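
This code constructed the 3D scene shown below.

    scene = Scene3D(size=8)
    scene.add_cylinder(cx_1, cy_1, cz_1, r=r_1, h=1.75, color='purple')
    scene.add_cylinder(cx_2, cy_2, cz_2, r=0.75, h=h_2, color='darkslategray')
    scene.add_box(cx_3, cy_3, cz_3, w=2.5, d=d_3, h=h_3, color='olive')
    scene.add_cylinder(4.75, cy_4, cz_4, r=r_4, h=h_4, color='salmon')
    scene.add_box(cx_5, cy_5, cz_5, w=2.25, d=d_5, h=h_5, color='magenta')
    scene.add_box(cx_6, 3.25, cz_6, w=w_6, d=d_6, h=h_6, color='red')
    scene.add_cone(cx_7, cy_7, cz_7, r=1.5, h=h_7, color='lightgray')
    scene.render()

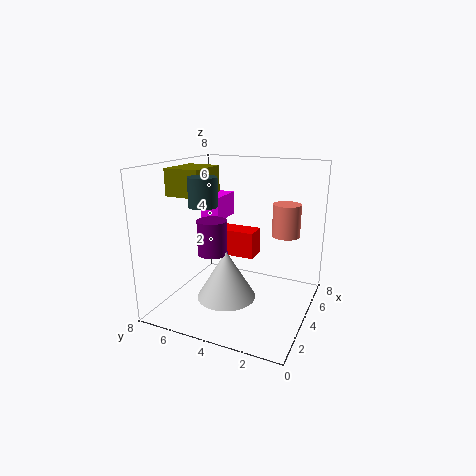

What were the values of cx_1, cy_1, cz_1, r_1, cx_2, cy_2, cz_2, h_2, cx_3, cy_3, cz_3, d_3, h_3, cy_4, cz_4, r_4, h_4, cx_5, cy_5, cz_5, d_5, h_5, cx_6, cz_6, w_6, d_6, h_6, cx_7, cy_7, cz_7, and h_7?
cx_1 = 2, cy_1 = 4.5, cz_1 = 3.75, r_1 = 0.75, cx_2 = 2.5, cy_2 = 5.25, cz_2 = 6, h_2 = 1.5, cx_3 = 2.75, cy_3 = 5.75, cz_3 = 6.25, d_3 = 2, h_3 = 1.5, cy_4 = 1.5, cz_4 = 4.25, r_4 = 0.75, h_4 = 1.75, cx_5 = 5.5, cy_5 = 6, cz_5 = 4.25, d_5 = 1.25, h_5 = 1.5, cx_6 = 4.25, cz_6 = 2.75, w_6 = 1.25, d_6 = 2.25, h_6 = 1.5, cx_7 = 2, cy_7 = 3.75, cz_7 = 1.5, h_7 = 2.5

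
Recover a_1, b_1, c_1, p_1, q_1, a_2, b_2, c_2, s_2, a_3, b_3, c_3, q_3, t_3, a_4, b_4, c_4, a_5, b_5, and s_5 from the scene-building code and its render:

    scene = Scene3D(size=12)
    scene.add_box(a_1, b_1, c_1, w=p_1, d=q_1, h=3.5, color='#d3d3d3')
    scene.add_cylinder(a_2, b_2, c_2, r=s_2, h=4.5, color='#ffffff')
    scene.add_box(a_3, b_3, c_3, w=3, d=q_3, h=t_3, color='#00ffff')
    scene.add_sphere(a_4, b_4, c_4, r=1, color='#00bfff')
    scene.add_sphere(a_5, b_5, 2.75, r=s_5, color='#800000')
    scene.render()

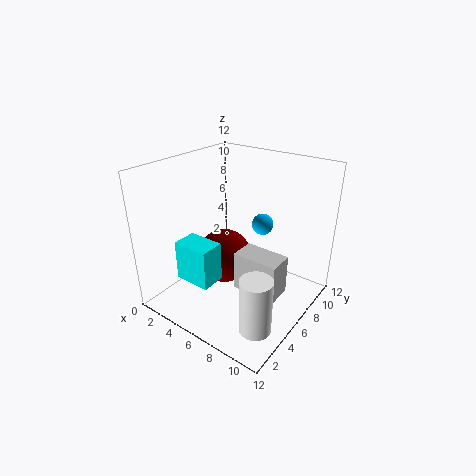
a_1 = 5.75; b_1 = 5.75; c_1 = 1; p_1 = 4; q_1 = 2.25; a_2 = 10; b_2 = 2.75; c_2 = 0.75; s_2 = 1.25; a_3 = 3; b_3 = 1.75; c_3 = 3.25; q_3 = 2; t_3 = 3.25; a_4 = 5.75; b_4 = 10.25; c_4 = 5.5; a_5 = 3.5; b_5 = 7.25; s_5 = 2.5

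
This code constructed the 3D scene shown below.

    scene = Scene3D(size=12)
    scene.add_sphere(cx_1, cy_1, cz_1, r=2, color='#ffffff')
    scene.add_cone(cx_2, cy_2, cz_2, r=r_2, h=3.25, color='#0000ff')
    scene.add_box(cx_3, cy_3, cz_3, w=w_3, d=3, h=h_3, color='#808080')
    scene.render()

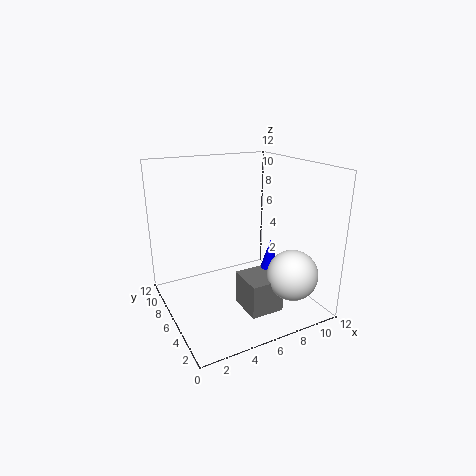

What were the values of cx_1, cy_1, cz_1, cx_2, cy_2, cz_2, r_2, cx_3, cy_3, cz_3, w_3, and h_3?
cx_1 = 8.75; cy_1 = 2; cz_1 = 3.75; cx_2 = 8.25; cy_2 = 4.5; cz_2 = 2.75; r_2 = 1; cx_3 = 5.25; cy_3 = 2; cz_3 = 0.75; w_3 = 2.75; h_3 = 2.75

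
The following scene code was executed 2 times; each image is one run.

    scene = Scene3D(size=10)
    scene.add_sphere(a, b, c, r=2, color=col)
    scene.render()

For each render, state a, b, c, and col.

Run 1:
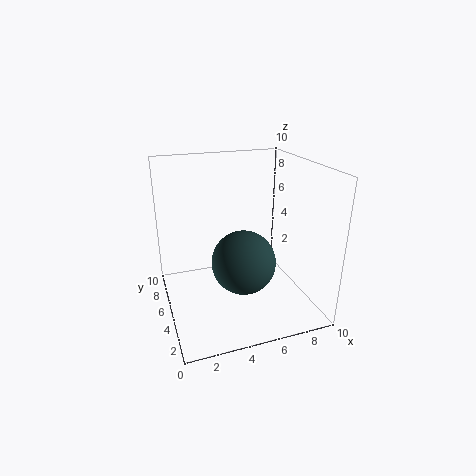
a = 4.5
b = 2.5
c = 4.5
col = 'darkslategray'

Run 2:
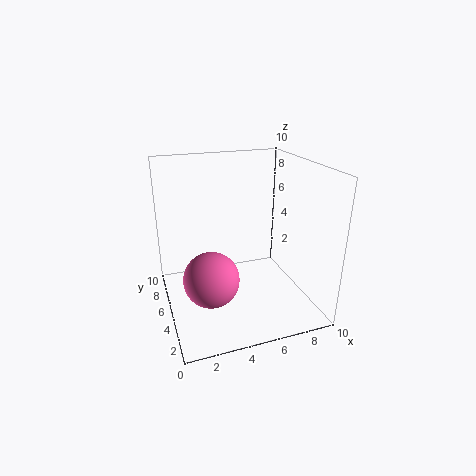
a = 3
b = 5
c = 2
col = 'hotpink'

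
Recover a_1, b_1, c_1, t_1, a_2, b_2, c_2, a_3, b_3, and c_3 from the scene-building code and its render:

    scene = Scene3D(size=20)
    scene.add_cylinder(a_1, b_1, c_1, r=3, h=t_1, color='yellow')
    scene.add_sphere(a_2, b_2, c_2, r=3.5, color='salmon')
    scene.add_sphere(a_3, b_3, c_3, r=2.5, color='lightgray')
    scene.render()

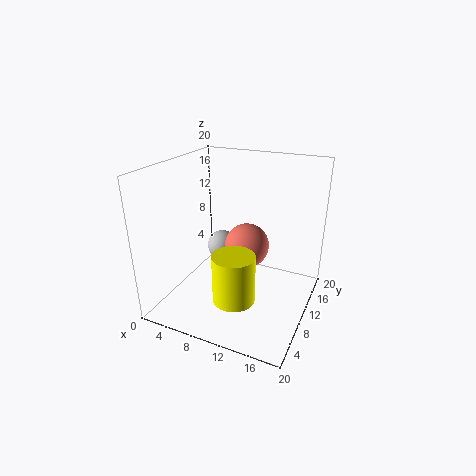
a_1 = 10.5
b_1 = 7.5
c_1 = 1.5
t_1 = 7
a_2 = 9
b_2 = 15.5
c_2 = 6
a_3 = 3.5
b_3 = 17.5
c_3 = 4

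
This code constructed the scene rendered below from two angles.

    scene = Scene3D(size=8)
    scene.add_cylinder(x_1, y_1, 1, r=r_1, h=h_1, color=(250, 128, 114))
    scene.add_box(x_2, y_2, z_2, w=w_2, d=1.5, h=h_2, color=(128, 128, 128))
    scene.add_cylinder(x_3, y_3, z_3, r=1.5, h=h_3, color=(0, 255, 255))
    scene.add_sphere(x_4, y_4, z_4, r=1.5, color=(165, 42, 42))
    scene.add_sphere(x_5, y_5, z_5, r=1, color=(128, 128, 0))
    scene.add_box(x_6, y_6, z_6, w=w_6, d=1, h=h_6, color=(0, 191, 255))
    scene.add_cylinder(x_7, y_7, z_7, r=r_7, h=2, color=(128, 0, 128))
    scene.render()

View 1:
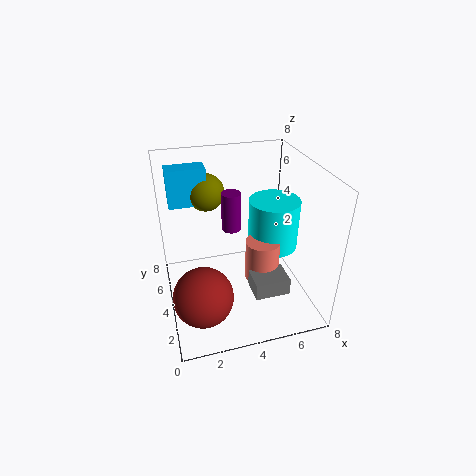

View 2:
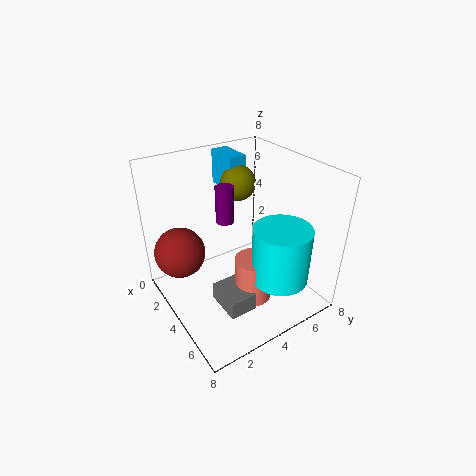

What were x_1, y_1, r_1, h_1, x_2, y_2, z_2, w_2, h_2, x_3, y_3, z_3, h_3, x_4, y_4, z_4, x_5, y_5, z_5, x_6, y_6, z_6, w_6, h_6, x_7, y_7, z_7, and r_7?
x_1 = 5.5
y_1 = 4
r_1 = 1
h_1 = 2.5
x_2 = 4.5
y_2 = 2
z_2 = 1
w_2 = 2
h_2 = 1
x_3 = 6.5
y_3 = 5
z_3 = 2.5
h_3 = 3
x_4 = 1.5
y_4 = 1.5
z_4 = 2.5
x_5 = 2.5
y_5 = 5
z_5 = 6.5
x_6 = 0.5
y_6 = 4.5
z_6 = 6
w_6 = 2
h_6 = 2
x_7 = 3.5
y_7 = 3.5
z_7 = 5
r_7 = 0.5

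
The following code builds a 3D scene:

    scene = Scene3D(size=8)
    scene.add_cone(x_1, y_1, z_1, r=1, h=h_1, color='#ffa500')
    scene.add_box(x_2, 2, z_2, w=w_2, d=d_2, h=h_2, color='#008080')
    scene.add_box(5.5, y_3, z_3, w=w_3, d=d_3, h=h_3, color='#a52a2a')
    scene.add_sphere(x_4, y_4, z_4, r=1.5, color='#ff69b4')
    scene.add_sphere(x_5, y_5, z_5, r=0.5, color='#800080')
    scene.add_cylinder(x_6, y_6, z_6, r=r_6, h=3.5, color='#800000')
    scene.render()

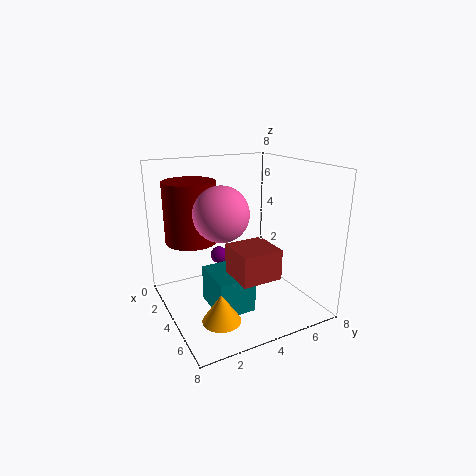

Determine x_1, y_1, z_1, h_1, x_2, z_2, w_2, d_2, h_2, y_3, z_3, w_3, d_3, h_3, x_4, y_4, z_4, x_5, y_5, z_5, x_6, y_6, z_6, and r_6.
x_1 = 6
y_1 = 2
z_1 = 0.5
h_1 = 1.5
x_2 = 3.5
z_2 = 0.5
w_2 = 2.5
d_2 = 2
h_2 = 2
y_3 = 2.5
z_3 = 3
w_3 = 2
d_3 = 2
h_3 = 1.5
x_4 = 4
y_4 = 3
z_4 = 5.5
x_5 = 2.5
y_5 = 3.5
z_5 = 2.5
x_6 = 2
y_6 = 2
z_6 = 3.5
r_6 = 1.5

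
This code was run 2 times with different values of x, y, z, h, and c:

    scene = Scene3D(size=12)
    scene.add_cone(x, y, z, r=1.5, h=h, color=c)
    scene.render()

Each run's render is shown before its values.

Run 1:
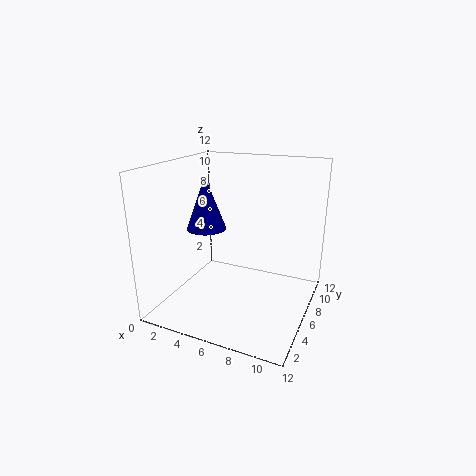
x = 4.5; y = 3.5; z = 7.5; h = 4; c = 'blue'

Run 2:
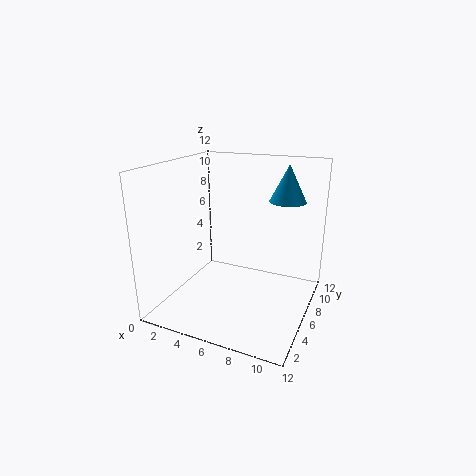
x = 9.5; y = 8; z = 9; h = 3; c = 'deepskyblue'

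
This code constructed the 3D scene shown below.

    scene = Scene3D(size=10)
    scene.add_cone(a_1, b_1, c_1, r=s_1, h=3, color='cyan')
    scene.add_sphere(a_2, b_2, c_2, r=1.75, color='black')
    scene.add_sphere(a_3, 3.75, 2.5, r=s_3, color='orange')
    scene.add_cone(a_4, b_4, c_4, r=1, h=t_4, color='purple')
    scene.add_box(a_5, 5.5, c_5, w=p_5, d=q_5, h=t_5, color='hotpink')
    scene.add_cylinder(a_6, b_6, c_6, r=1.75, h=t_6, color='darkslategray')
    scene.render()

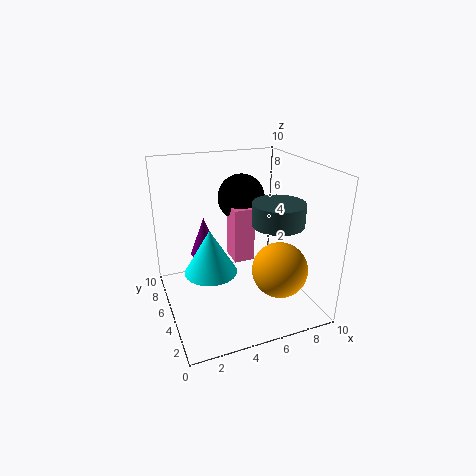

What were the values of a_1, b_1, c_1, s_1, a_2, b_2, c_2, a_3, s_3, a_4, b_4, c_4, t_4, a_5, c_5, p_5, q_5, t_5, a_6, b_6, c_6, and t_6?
a_1 = 2.75; b_1 = 4.25; c_1 = 3.25; s_1 = 1.75; a_2 = 6.25; b_2 = 7.5; c_2 = 7; a_3 = 7.75; s_3 = 2; a_4 = 3; b_4 = 6.5; c_4 = 3.5; t_4 = 2.75; a_5 = 5; c_5 = 2.75; p_5 = 1.5; q_5 = 1.75; t_5 = 4; a_6 = 7.25; b_6 = 3.5; c_6 = 6.25; t_6 = 1.5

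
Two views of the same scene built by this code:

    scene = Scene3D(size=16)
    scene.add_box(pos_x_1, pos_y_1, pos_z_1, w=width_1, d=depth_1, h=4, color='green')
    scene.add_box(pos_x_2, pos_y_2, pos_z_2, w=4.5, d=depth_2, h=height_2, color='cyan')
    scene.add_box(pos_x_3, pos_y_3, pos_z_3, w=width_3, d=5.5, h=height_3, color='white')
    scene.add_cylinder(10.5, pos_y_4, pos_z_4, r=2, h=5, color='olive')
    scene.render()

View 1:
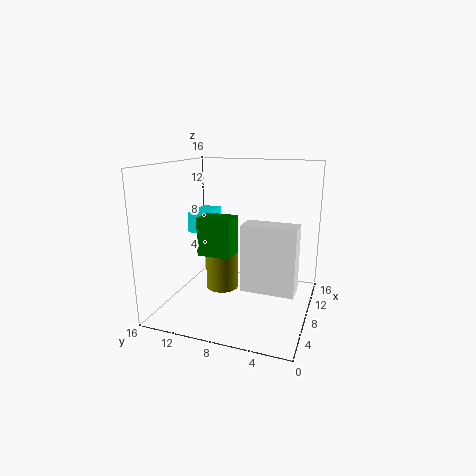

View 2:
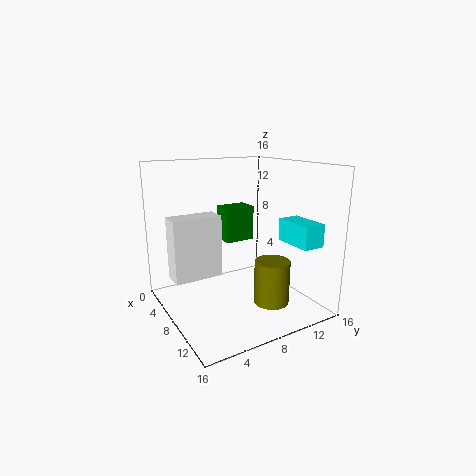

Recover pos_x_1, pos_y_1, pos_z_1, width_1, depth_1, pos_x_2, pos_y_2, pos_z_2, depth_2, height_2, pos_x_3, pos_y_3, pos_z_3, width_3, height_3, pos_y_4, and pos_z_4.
pos_x_1 = 4, pos_y_1 = 7.5, pos_z_1 = 7, width_1 = 2.5, depth_1 = 3.5, pos_x_2 = 9.5, pos_y_2 = 12.5, pos_z_2 = 7.5, depth_2 = 2.5, height_2 = 2.5, pos_x_3 = 4.5, pos_y_3 = 1, pos_z_3 = 3.5, width_3 = 2.5, height_3 = 7, pos_y_4 = 11, pos_z_4 = 0.5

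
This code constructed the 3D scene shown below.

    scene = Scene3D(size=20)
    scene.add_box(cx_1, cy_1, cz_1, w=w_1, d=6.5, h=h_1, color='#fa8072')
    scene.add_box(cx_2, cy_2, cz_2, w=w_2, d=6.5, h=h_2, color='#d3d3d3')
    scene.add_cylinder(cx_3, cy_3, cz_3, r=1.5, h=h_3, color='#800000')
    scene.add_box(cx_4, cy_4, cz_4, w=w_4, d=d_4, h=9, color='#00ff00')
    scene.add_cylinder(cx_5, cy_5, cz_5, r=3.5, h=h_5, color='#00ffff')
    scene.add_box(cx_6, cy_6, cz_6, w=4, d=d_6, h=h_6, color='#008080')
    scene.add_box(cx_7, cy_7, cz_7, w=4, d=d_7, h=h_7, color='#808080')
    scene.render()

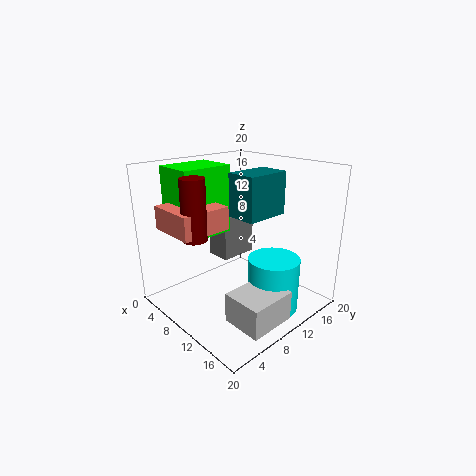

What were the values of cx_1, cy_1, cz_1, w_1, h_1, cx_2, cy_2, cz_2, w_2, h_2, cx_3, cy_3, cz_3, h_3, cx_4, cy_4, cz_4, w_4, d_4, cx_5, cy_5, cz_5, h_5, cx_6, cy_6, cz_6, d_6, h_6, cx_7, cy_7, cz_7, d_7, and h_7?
cx_1 = 5
cy_1 = 0.5
cz_1 = 12.5
w_1 = 6.5
h_1 = 3
cx_2 = 13.5
cy_2 = 4.5
cz_2 = 1
w_2 = 5.5
h_2 = 4
cx_3 = 10.5
cy_3 = 2.5
cz_3 = 12
h_3 = 7.5
cx_4 = 3.5
cy_4 = 2.5
cz_4 = 11
w_4 = 5.5
d_4 = 7
cx_5 = 15
cy_5 = 12
cz_5 = 0.5
h_5 = 7.5
cx_6 = 11
cy_6 = 7.5
cz_6 = 14
d_6 = 6
h_6 = 5.5
cx_7 = 1
cy_7 = 12
cz_7 = 4
d_7 = 6
h_7 = 7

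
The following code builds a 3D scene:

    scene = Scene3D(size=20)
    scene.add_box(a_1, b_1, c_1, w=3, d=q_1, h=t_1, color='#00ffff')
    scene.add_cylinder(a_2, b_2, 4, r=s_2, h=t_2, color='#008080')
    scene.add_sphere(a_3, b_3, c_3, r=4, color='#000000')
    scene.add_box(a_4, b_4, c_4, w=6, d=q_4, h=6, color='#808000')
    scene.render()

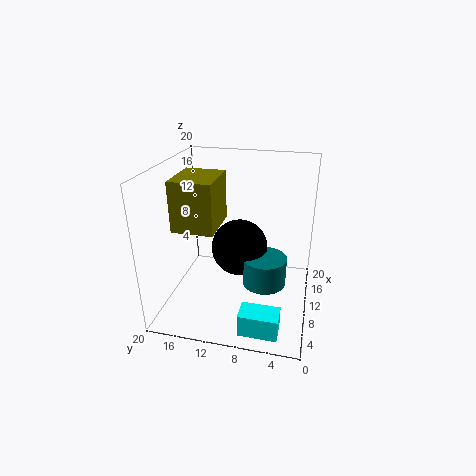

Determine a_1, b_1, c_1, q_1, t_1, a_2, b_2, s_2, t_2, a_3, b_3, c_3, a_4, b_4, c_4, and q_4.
a_1 = 1
b_1 = 3
c_1 = 1
q_1 = 5
t_1 = 3
a_2 = 9
b_2 = 6
s_2 = 3
t_2 = 4
a_3 = 11
b_3 = 10
c_3 = 8
a_4 = 2
b_4 = 11
c_4 = 14
q_4 = 5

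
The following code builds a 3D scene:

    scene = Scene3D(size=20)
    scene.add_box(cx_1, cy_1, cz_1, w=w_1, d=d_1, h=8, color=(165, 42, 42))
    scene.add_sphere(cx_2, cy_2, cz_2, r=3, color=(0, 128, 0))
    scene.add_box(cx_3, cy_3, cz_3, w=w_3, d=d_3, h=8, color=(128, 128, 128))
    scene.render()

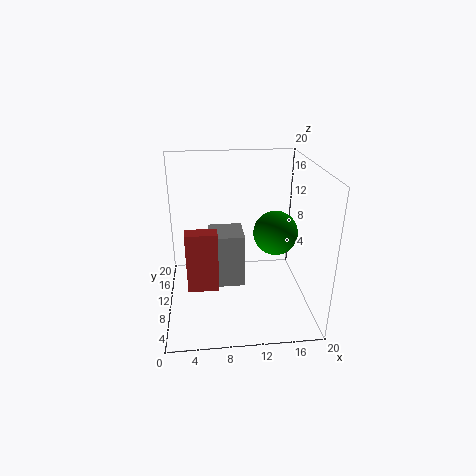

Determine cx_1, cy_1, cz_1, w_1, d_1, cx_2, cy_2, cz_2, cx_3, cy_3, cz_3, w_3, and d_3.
cx_1 = 3; cy_1 = 5; cz_1 = 5; w_1 = 4; d_1 = 2; cx_2 = 15; cy_2 = 9; cz_2 = 11; cx_3 = 6; cy_3 = 10; cz_3 = 2; w_3 = 5; d_3 = 5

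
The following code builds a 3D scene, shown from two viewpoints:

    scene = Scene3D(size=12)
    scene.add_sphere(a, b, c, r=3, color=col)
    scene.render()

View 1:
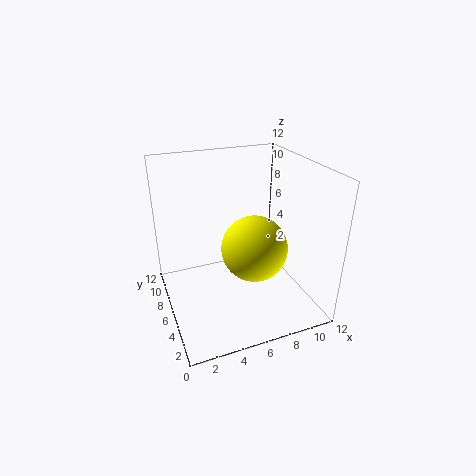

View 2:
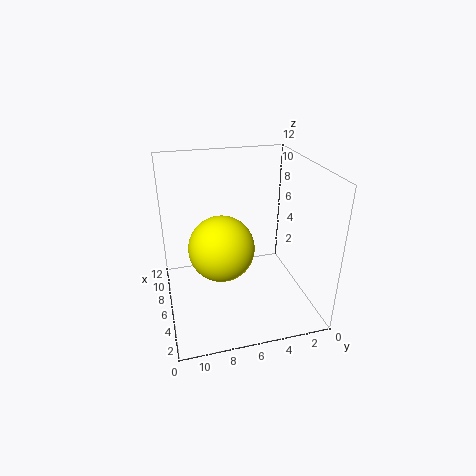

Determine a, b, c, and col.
a = 8; b = 7; c = 4; col = 'yellow'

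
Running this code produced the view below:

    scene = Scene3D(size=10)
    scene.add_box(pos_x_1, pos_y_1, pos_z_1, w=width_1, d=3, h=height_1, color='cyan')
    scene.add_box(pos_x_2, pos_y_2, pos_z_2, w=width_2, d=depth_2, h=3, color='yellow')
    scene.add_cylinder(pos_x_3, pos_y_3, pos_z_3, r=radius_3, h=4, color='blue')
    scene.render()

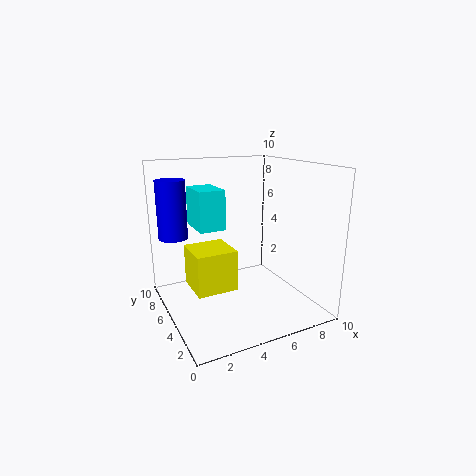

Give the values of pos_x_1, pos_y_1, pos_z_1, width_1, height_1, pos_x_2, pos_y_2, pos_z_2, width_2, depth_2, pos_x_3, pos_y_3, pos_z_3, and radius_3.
pos_x_1 = 3
pos_y_1 = 7
pos_z_1 = 5
width_1 = 2
height_1 = 3
pos_x_2 = 2
pos_y_2 = 5
pos_z_2 = 1
width_2 = 3
depth_2 = 3
pos_x_3 = 1
pos_y_3 = 7
pos_z_3 = 5
radius_3 = 1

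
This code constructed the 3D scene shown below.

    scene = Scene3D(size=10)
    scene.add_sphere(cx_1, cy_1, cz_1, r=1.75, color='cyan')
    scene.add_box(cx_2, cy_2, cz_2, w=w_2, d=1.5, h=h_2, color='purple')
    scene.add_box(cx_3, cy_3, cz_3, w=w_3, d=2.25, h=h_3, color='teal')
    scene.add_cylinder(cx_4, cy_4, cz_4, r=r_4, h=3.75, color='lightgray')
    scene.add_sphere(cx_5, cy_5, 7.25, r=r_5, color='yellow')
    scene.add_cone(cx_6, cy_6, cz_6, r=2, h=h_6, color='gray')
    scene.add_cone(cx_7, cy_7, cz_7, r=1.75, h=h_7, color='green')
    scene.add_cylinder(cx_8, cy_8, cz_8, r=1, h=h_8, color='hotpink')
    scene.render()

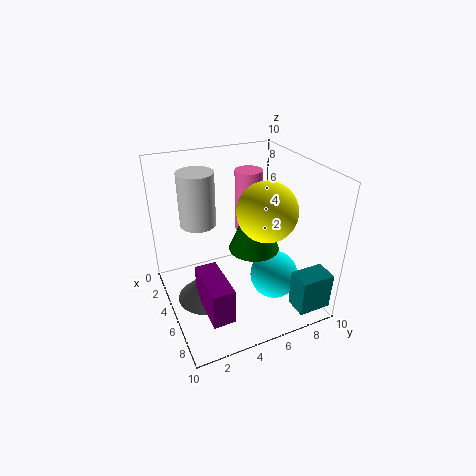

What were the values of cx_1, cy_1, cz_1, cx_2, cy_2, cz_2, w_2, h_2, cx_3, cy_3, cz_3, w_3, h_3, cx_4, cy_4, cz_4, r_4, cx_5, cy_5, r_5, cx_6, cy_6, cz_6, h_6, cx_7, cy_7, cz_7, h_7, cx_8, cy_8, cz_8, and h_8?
cx_1 = 6; cy_1 = 7.5; cz_1 = 1.75; cx_2 = 5; cy_2 = 1.75; cz_2 = 1; w_2 = 3.5; h_2 = 2.5; cx_3 = 8.5; cy_3 = 7.25; cz_3 = 1.25; w_3 = 1.5; h_3 = 2.5; cx_4 = 3.25; cy_4 = 2.75; cz_4 = 5.75; r_4 = 1.25; cx_5 = 6.25; cy_5 = 6.5; r_5 = 2; cx_6 = 4.75; cy_6 = 2.5; cz_6 = 0.5; h_6 = 2; cx_7 = 5.5; cy_7 = 6; cz_7 = 4.25; h_7 = 4.25; cx_8 = 3; cy_8 = 6.75; cz_8 = 4.5; h_8 = 4.5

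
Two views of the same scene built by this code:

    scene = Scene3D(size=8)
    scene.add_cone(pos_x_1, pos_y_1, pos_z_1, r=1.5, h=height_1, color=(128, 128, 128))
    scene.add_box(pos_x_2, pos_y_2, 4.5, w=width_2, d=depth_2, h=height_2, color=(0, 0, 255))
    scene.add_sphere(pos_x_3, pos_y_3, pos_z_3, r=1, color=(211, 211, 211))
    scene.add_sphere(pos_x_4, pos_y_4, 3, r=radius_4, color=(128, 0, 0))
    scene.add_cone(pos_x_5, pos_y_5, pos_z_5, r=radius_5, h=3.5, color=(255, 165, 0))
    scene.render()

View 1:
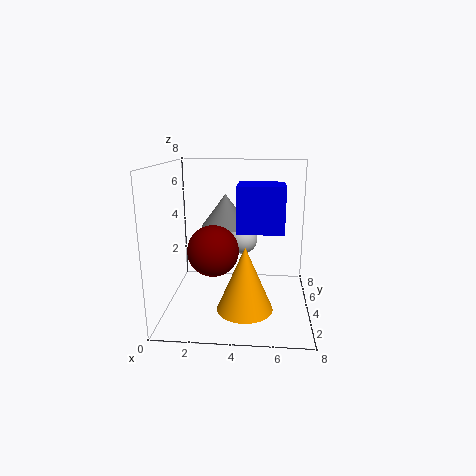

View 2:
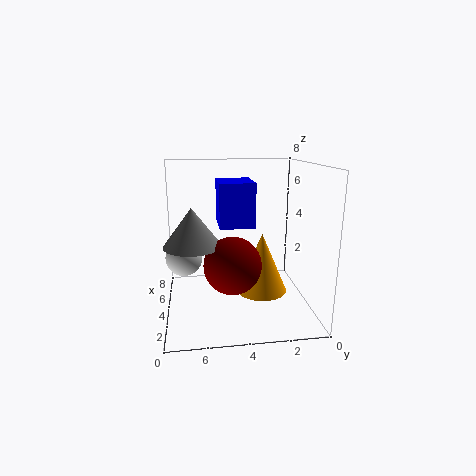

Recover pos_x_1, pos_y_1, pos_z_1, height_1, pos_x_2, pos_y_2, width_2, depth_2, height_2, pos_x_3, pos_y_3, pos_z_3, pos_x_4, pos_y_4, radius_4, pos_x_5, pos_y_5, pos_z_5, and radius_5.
pos_x_1 = 3, pos_y_1 = 6.5, pos_z_1 = 4, height_1 = 2, pos_x_2 = 4, pos_y_2 = 3, width_2 = 2.5, depth_2 = 2, height_2 = 2.5, pos_x_3 = 4, pos_y_3 = 7, pos_z_3 = 3, pos_x_4 = 2.5, pos_y_4 = 4.5, radius_4 = 1.5, pos_x_5 = 4.5, pos_y_5 = 2.5, pos_z_5 = 0.5, radius_5 = 1.5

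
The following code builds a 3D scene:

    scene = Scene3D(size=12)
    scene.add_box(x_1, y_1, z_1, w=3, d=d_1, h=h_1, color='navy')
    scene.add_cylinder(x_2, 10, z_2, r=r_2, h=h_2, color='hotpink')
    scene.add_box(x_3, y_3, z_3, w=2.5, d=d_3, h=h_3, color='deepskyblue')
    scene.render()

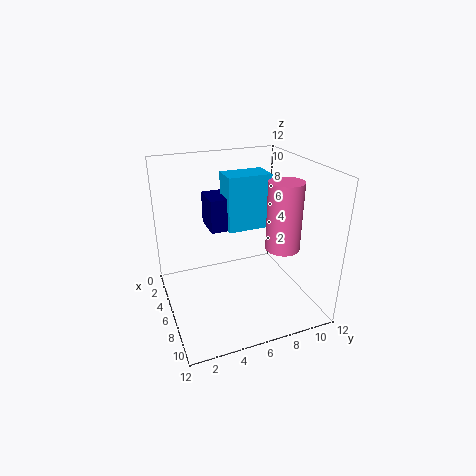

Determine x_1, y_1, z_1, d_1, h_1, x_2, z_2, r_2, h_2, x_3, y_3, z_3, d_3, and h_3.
x_1 = 0.5, y_1 = 4.5, z_1 = 5.5, d_1 = 3, h_1 = 3, x_2 = 6.5, z_2 = 4.5, r_2 = 1.5, h_2 = 6, x_3 = 1.5, y_3 = 6, z_3 = 5.5, d_3 = 4, h_3 = 5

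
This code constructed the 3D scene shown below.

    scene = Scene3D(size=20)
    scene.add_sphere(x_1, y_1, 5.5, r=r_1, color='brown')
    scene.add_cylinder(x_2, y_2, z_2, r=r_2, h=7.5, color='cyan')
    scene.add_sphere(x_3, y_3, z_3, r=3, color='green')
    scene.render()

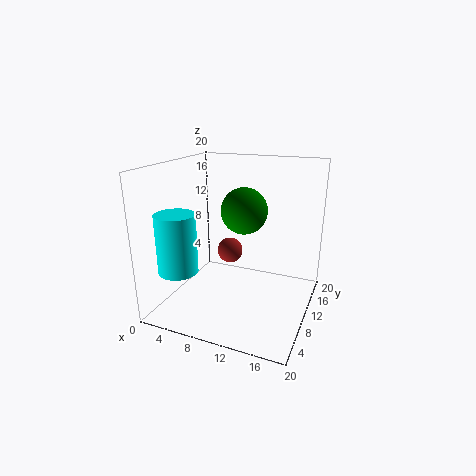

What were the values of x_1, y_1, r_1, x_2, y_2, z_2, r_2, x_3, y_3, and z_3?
x_1 = 6.5; y_1 = 15; r_1 = 2; x_2 = 5; y_2 = 2.5; z_2 = 7.5; r_2 = 2.5; x_3 = 11.5; y_3 = 8.5; z_3 = 14.5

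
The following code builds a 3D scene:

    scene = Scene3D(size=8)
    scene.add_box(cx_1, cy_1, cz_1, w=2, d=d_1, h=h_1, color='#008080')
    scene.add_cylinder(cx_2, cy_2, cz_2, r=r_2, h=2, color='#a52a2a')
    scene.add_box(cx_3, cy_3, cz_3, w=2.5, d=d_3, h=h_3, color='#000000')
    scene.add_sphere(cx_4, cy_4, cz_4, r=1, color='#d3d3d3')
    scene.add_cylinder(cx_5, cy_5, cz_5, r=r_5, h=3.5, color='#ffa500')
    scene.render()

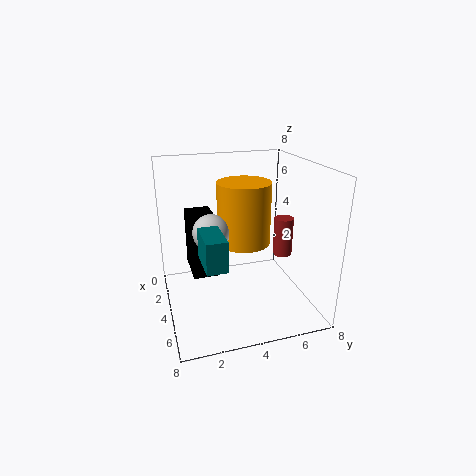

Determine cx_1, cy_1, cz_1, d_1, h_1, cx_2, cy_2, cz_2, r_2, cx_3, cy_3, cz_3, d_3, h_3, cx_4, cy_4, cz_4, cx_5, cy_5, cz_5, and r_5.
cx_1 = 5.5
cy_1 = 1.5
cz_1 = 4
d_1 = 1
h_1 = 1.5
cx_2 = 5.5
cy_2 = 6
cz_2 = 3.5
r_2 = 0.5
cx_3 = 1
cy_3 = 1.5
cz_3 = 1.5
d_3 = 1.5
h_3 = 3.5
cx_4 = 4
cy_4 = 2.5
cz_4 = 4.5
cx_5 = 3.5
cy_5 = 4.5
cz_5 = 3.5
r_5 = 1.5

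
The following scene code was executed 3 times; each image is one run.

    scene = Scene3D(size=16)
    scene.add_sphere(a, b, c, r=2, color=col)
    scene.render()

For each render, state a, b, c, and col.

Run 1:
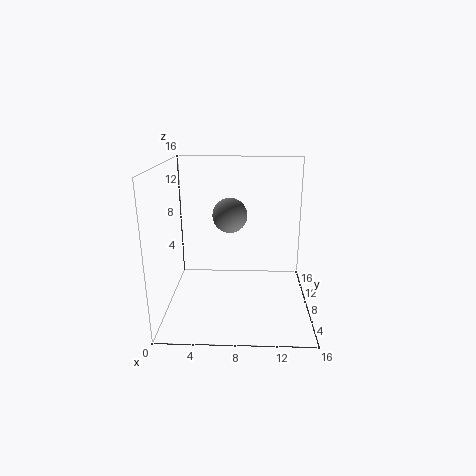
a = 7
b = 10
c = 10
col = 'gray'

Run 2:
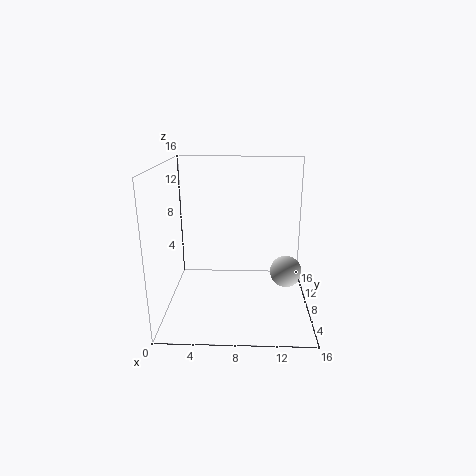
a = 14
b = 12
c = 2
col = 'lightgray'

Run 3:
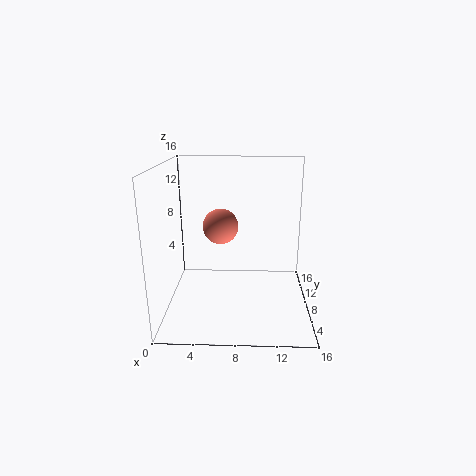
a = 6
b = 9
c = 9
col = 'salmon'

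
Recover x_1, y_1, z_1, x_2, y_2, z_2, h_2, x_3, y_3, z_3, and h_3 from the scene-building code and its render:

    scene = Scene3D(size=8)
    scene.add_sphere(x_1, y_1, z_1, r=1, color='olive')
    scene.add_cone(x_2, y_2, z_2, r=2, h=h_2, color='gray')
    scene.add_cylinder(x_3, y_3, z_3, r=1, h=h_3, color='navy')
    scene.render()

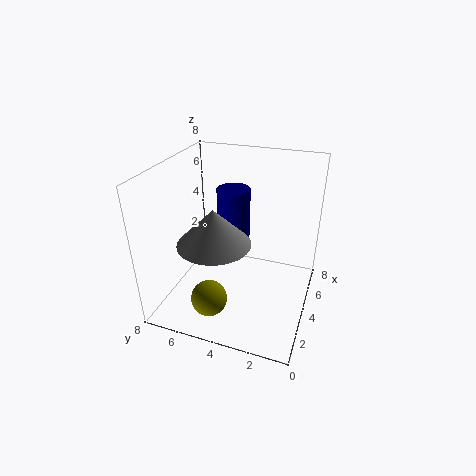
x_1 = 2
y_1 = 5
z_1 = 1
x_2 = 3
y_2 = 5
z_2 = 4
h_2 = 2
x_3 = 6
y_3 = 5
z_3 = 3
h_3 = 3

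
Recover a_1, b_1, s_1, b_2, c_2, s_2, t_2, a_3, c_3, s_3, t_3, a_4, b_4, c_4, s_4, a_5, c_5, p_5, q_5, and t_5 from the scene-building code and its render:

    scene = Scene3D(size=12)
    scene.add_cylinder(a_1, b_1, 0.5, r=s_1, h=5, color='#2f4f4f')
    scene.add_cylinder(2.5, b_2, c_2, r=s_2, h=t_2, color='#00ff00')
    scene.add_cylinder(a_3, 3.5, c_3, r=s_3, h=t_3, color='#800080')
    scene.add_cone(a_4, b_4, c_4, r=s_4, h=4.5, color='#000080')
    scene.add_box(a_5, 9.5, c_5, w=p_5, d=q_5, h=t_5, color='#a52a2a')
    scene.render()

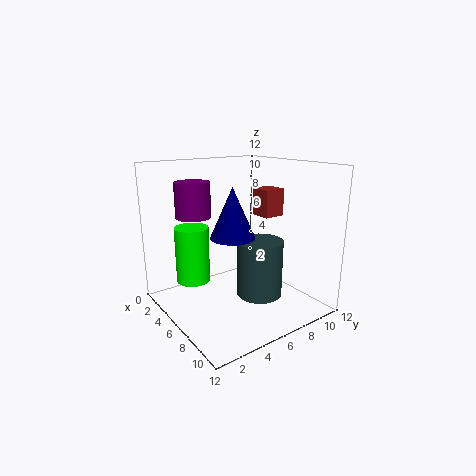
a_1 = 6.5
b_1 = 8
s_1 = 2
b_2 = 3.5
c_2 = 1.5
s_2 = 1.5
t_2 = 5
a_3 = 3
c_3 = 7.5
s_3 = 1.5
t_3 = 3
a_4 = 4.5
b_4 = 6.5
c_4 = 5.5
s_4 = 2
a_5 = 3.5
c_5 = 7
p_5 = 2
q_5 = 2
t_5 = 2.5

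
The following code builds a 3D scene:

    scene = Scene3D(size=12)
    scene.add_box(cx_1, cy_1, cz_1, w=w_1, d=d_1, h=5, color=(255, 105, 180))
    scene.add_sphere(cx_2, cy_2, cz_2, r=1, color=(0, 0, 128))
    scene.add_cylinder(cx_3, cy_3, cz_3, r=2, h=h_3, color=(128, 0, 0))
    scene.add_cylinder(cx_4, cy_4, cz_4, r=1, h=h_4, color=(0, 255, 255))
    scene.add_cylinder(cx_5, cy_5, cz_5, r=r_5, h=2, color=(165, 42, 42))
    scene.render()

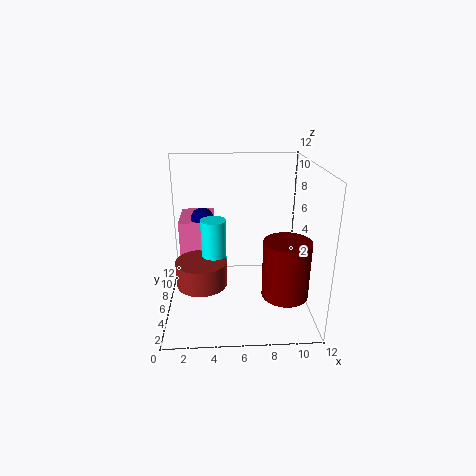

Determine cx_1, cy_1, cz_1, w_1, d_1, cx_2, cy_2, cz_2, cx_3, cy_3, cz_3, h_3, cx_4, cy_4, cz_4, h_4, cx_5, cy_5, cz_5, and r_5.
cx_1 = 1; cy_1 = 7; cz_1 = 2; w_1 = 3; d_1 = 4; cx_2 = 3; cy_2 = 8; cz_2 = 7; cx_3 = 10; cy_3 = 5; cz_3 = 1; h_3 = 5; cx_4 = 4; cy_4 = 5; cz_4 = 3; h_4 = 5; cx_5 = 3; cy_5 = 4; cz_5 = 3; r_5 = 2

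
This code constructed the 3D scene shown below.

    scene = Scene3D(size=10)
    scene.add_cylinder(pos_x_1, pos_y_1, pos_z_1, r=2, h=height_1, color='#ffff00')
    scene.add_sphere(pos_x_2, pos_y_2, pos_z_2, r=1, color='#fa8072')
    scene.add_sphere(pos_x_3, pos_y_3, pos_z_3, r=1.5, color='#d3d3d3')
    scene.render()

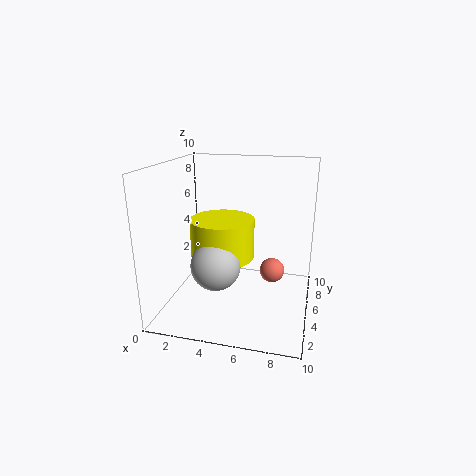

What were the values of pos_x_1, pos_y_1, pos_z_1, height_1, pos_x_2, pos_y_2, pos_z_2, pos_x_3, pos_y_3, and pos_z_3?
pos_x_1 = 4.5; pos_y_1 = 3; pos_z_1 = 4.5; height_1 = 2.5; pos_x_2 = 7; pos_y_2 = 8.5; pos_z_2 = 1; pos_x_3 = 4.5; pos_y_3 = 1.5; pos_z_3 = 4.5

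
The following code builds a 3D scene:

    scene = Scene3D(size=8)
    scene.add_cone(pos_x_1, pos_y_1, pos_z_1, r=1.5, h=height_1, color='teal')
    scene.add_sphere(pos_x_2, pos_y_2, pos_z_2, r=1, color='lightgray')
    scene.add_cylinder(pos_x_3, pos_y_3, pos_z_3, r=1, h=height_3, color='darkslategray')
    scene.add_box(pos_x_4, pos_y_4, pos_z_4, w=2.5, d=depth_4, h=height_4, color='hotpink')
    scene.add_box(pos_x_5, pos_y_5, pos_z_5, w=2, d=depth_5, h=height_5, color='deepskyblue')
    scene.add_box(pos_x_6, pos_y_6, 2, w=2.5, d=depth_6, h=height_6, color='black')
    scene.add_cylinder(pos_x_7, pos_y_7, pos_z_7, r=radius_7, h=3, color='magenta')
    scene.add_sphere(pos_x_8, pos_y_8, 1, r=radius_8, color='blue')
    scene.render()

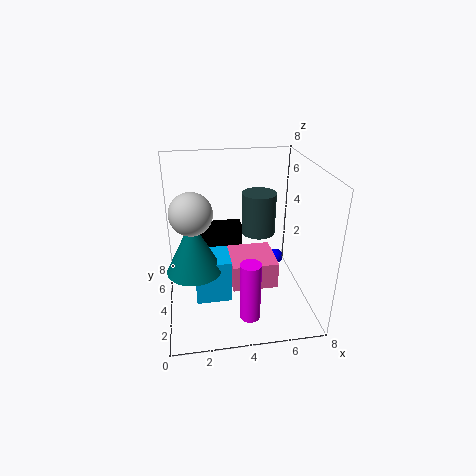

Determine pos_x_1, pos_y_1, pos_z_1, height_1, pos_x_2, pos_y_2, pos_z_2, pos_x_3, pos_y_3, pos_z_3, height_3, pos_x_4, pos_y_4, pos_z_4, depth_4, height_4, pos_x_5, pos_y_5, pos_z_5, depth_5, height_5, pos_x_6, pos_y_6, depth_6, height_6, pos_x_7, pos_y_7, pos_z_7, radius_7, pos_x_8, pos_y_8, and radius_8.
pos_x_1 = 1.5, pos_y_1 = 3.5, pos_z_1 = 2.5, height_1 = 3, pos_x_2 = 1.5, pos_y_2 = 2, pos_z_2 = 6.5, pos_x_3 = 5.5, pos_y_3 = 5.5, pos_z_3 = 3.5, height_3 = 2.5, pos_x_4 = 3.5, pos_y_4 = 2.5, pos_z_4 = 1.5, depth_4 = 2.5, height_4 = 1.5, pos_x_5 = 1.5, pos_y_5 = 3, pos_z_5 = 0.5, depth_5 = 2, height_5 = 2.5, pos_x_6 = 2, pos_y_6 = 5.5, depth_6 = 1, height_6 = 2, pos_x_7 = 4, pos_y_7 = 0.5, pos_z_7 = 1.5, radius_7 = 0.5, pos_x_8 = 7, pos_y_8 = 6.5, radius_8 = 0.5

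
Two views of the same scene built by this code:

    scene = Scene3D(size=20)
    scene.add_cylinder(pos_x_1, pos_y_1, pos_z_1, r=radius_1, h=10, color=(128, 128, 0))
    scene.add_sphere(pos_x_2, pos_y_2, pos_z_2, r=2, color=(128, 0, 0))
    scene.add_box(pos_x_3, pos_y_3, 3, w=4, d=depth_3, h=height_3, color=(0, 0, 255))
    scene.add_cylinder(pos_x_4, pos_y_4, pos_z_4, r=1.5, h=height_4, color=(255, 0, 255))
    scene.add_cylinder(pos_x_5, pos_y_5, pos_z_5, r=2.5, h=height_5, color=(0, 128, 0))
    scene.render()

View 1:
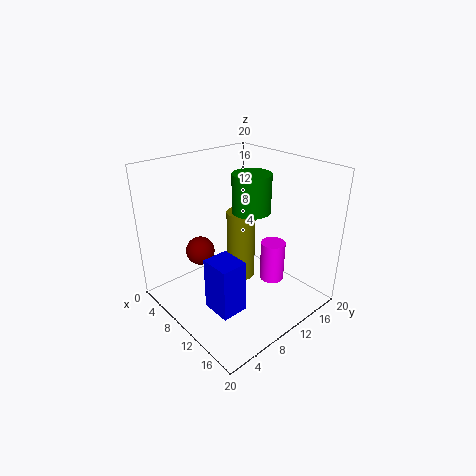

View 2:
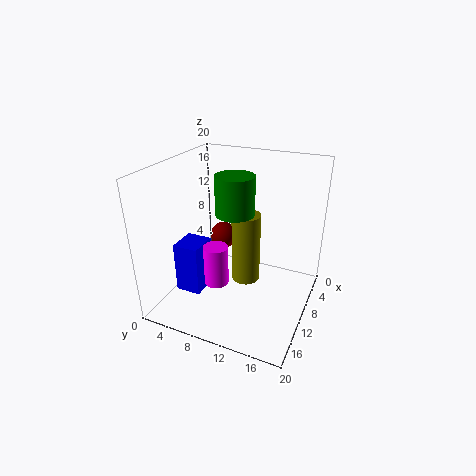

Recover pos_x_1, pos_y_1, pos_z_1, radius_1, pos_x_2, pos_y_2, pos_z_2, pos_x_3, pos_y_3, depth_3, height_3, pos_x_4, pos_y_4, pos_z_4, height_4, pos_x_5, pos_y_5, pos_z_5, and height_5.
pos_x_1 = 9.5
pos_y_1 = 11
pos_z_1 = 3.5
radius_1 = 2
pos_x_2 = 6.5
pos_y_2 = 6
pos_z_2 = 8
pos_x_3 = 11.5
pos_y_3 = 3
depth_3 = 3.5
height_3 = 7
pos_x_4 = 16.5
pos_y_4 = 10
pos_z_4 = 7
height_4 = 5
pos_x_5 = 12
pos_y_5 = 10.5
pos_z_5 = 14.5
height_5 = 5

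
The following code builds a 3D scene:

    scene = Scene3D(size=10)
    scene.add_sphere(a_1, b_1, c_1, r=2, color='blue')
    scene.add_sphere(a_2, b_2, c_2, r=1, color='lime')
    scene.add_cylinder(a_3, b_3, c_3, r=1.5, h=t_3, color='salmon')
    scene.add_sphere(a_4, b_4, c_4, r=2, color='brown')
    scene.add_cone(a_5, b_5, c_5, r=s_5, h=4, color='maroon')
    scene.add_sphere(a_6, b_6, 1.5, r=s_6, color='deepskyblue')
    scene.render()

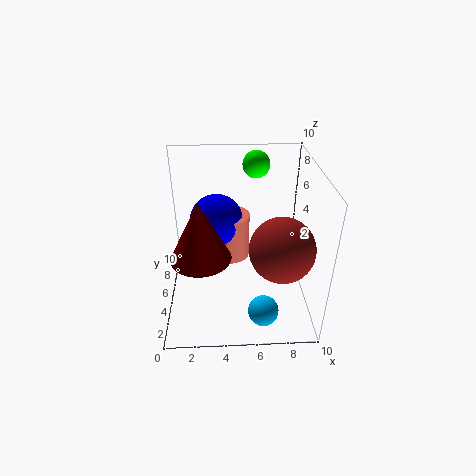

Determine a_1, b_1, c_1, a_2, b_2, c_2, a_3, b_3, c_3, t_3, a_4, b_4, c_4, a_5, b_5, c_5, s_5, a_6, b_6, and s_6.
a_1 = 3.5
b_1 = 7.5
c_1 = 5
a_2 = 6.5
b_2 = 8.5
c_2 = 9
a_3 = 4.5
b_3 = 7.5
c_3 = 2
t_3 = 3.5
a_4 = 7.5
b_4 = 2
c_4 = 6
a_5 = 2.5
b_5 = 3.5
c_5 = 4.5
s_5 = 2
a_6 = 6.5
b_6 = 1.5
s_6 = 1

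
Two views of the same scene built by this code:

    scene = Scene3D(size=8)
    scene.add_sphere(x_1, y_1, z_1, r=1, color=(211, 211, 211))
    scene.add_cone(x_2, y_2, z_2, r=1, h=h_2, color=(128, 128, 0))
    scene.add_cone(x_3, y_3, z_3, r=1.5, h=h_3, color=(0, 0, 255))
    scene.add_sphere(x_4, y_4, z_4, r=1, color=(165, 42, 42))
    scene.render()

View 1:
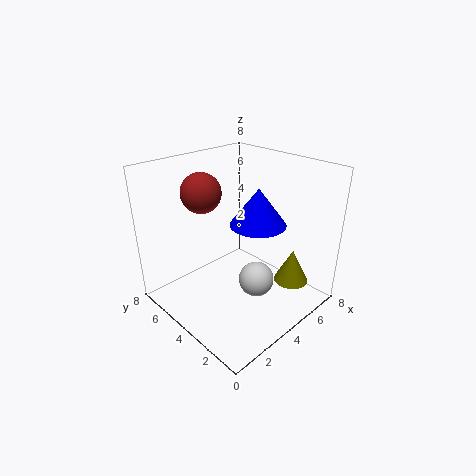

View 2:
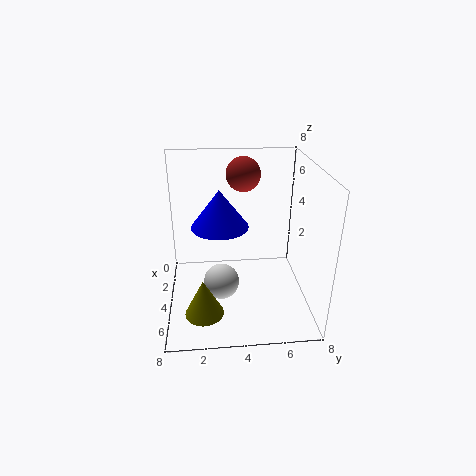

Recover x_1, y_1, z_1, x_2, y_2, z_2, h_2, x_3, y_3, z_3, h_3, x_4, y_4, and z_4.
x_1 = 4.5
y_1 = 3
z_1 = 1.5
x_2 = 6.5
y_2 = 2
z_2 = 1
h_2 = 2
x_3 = 4.5
y_3 = 3
z_3 = 5
h_3 = 2
x_4 = 2
y_4 = 4.5
z_4 = 7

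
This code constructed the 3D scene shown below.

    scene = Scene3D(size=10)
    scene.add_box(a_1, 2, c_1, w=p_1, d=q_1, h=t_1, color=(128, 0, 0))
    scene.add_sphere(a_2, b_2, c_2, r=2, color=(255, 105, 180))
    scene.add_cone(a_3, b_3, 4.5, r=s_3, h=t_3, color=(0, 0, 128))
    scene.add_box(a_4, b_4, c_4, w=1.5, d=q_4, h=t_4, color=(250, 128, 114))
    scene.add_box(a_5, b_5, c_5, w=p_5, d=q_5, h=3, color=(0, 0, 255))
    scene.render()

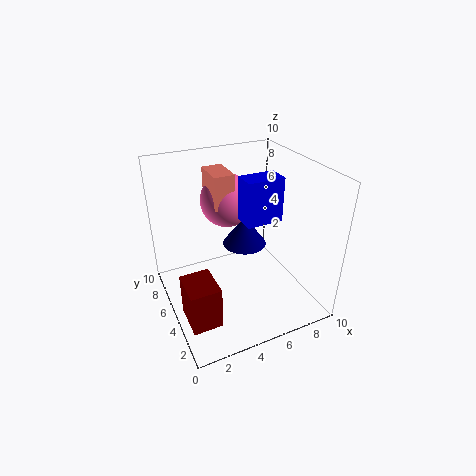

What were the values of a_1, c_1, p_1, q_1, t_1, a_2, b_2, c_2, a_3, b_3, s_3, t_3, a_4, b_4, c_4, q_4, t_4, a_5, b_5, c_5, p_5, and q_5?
a_1 = 0.5
c_1 = 0.5
p_1 = 2
q_1 = 2.5
t_1 = 3
a_2 = 5.5
b_2 = 8
c_2 = 6.5
a_3 = 5.5
b_3 = 5
s_3 = 1.5
t_3 = 2
a_4 = 4
b_4 = 6.5
c_4 = 6.5
q_4 = 2.5
t_4 = 2.5
a_5 = 5
b_5 = 3.5
c_5 = 6.5
p_5 = 2.5
q_5 = 1.5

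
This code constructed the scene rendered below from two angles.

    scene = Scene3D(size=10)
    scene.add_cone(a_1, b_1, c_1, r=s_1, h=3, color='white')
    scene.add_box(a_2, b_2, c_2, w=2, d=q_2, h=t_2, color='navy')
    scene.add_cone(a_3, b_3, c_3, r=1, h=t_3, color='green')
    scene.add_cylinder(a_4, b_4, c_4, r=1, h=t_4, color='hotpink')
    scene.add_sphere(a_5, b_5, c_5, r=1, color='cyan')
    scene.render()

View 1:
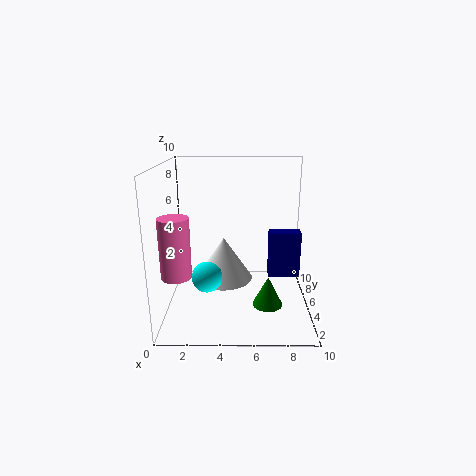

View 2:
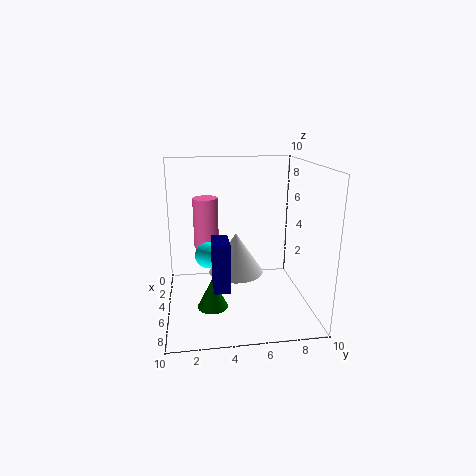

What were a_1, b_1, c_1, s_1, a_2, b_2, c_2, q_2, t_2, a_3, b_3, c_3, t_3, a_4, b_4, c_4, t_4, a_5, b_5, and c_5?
a_1 = 4, b_1 = 5, c_1 = 2, s_1 = 2, a_2 = 7, b_2 = 3, c_2 = 3, q_2 = 1, t_2 = 3, a_3 = 7, b_3 = 3, c_3 = 1, t_3 = 2, a_4 = 1, b_4 = 3, c_4 = 3, t_4 = 4, a_5 = 3, b_5 = 3, c_5 = 3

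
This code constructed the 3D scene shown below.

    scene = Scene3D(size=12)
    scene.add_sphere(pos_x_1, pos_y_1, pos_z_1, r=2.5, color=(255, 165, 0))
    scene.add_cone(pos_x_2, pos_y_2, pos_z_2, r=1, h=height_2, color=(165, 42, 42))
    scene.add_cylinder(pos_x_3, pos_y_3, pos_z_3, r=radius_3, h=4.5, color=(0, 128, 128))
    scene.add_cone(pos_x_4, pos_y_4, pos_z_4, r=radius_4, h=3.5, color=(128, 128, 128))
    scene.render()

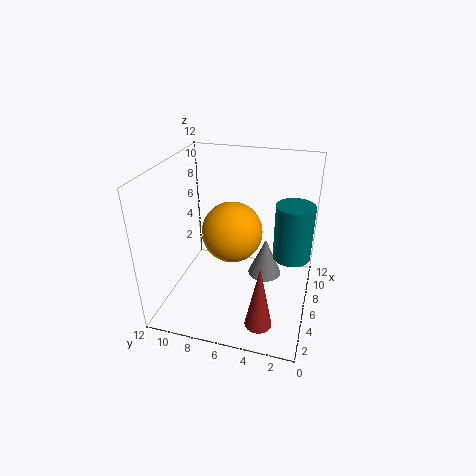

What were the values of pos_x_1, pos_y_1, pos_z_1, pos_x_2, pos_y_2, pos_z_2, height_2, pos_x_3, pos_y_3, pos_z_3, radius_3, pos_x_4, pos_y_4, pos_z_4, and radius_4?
pos_x_1 = 6, pos_y_1 = 6.5, pos_z_1 = 6.5, pos_x_2 = 1, pos_y_2 = 3, pos_z_2 = 2, height_2 = 5, pos_x_3 = 6, pos_y_3 = 1.5, pos_z_3 = 5, radius_3 = 1.5, pos_x_4 = 8, pos_y_4 = 4, pos_z_4 = 1.5, radius_4 = 1.5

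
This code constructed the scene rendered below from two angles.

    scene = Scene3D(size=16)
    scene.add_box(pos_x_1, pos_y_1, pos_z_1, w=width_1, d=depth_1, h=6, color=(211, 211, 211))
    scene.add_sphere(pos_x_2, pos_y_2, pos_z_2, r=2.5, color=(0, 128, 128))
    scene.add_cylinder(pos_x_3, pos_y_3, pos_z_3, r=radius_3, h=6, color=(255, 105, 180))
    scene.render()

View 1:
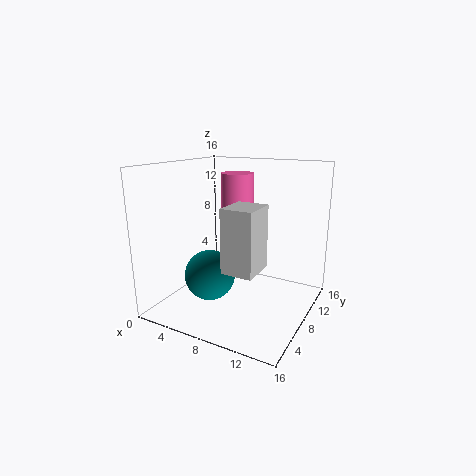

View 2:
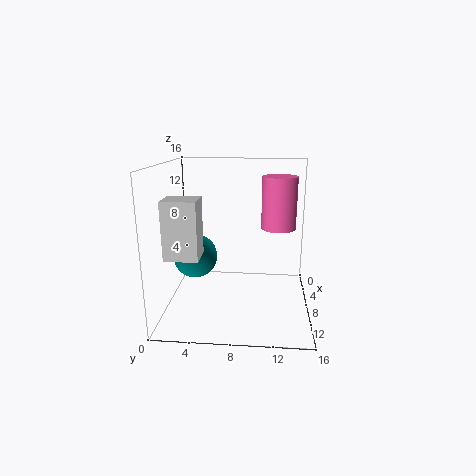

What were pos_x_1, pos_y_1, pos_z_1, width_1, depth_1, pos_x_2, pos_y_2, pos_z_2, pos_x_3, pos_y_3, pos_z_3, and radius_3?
pos_x_1 = 10, pos_y_1 = 1, pos_z_1 = 7, width_1 = 3, depth_1 = 3.5, pos_x_2 = 7.5, pos_y_2 = 3, pos_z_2 = 5.5, pos_x_3 = 5.5, pos_y_3 = 12.5, pos_z_3 = 8.5, radius_3 = 2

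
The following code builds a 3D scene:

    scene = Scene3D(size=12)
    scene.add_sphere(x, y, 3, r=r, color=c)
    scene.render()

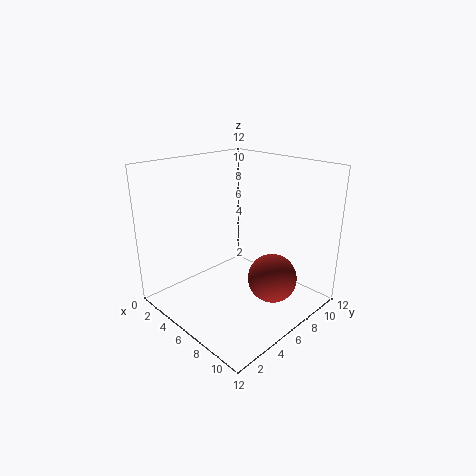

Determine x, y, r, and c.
x = 9
y = 7
r = 2
c = 'brown'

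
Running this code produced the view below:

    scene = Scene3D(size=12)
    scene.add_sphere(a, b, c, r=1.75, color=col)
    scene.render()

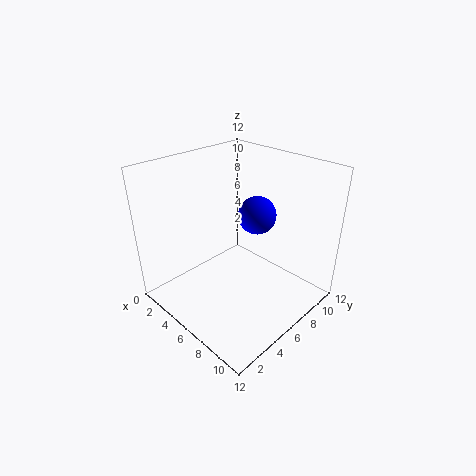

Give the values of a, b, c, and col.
a = 5
b = 9.5
c = 6.5
col = 'blue'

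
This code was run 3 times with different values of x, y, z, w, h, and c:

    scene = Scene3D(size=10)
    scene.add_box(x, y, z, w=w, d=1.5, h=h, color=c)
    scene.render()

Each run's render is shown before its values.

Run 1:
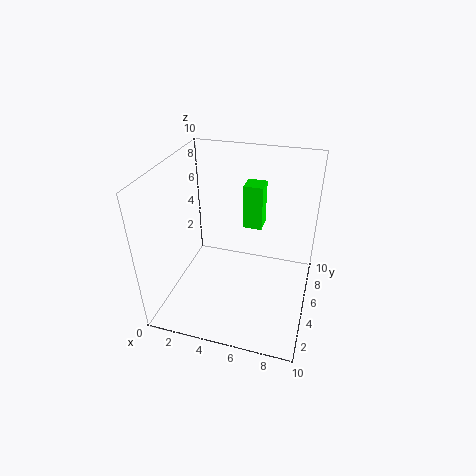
x = 4.5, y = 8, z = 4, w = 1.5, h = 3.5, c = 'lime'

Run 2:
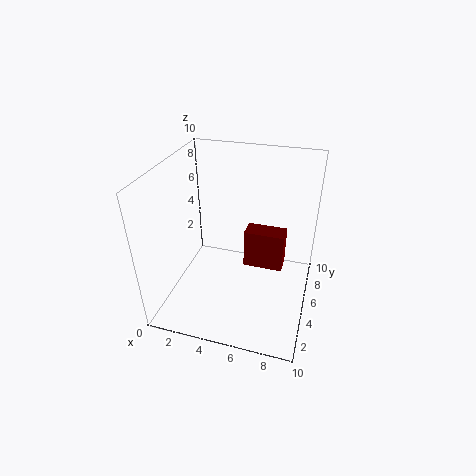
x = 5, y = 6.5, z = 1.5, w = 3, h = 3, c = 'maroon'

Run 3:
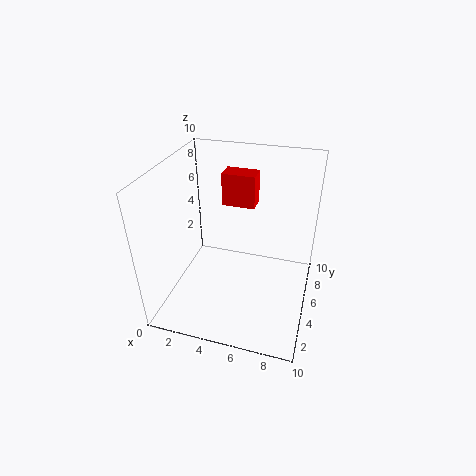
x = 3, y = 7.5, z = 6, w = 2.5, h = 2.5, c = 'red'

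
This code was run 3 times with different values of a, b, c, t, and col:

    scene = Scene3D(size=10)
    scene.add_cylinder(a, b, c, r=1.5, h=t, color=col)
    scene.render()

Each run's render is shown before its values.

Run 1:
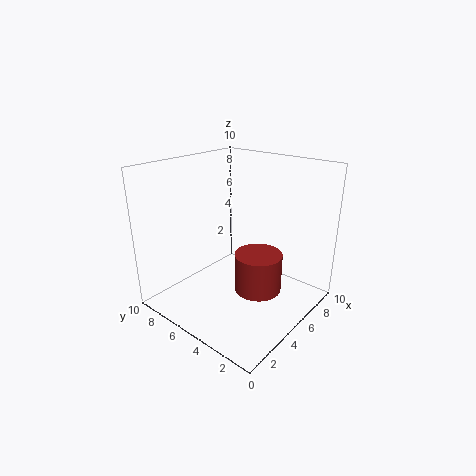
a = 4
b = 2.5
c = 2.5
t = 2.5
col = 'brown'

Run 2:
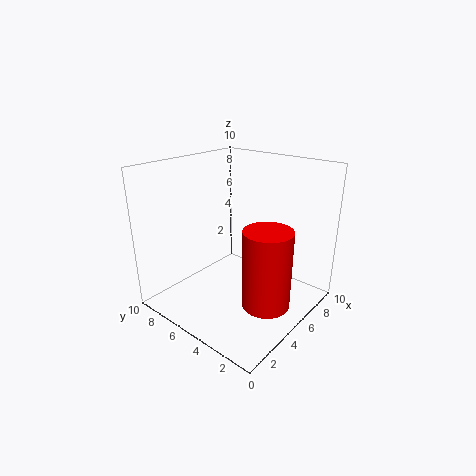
a = 3.5
b = 1.5
c = 2
t = 5
col = 'red'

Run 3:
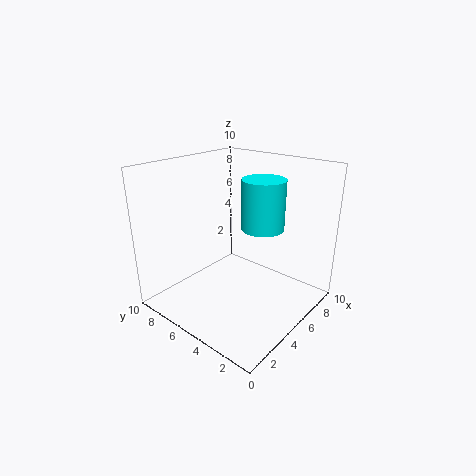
a = 6.5
b = 4
c = 5.5
t = 3.5
col = 'cyan'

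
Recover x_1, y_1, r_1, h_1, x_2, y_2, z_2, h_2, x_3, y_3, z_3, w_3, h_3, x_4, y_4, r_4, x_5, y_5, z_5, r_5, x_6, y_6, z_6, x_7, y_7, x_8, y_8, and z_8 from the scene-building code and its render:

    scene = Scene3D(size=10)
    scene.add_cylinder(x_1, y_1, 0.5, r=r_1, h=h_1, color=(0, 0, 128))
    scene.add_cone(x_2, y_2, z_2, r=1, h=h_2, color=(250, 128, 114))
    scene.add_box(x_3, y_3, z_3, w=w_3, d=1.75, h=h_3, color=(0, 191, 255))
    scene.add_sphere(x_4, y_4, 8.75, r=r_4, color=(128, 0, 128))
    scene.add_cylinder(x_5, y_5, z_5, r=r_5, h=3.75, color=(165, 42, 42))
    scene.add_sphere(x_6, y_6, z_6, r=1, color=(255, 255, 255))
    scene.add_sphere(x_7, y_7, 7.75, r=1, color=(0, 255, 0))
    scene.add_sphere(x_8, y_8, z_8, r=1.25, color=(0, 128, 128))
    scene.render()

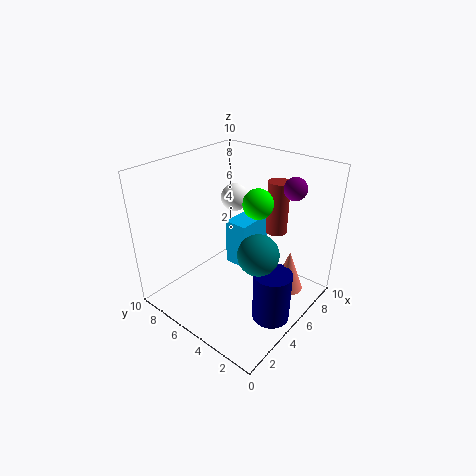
x_1 = 4.25; y_1 = 1.5; r_1 = 1.25; h_1 = 3.5; x_2 = 5.75; y_2 = 1.25; z_2 = 2.25; h_2 = 2.75; x_3 = 6; y_3 = 5.25; z_3 = 1.75; w_3 = 3; h_3 = 3.5; x_4 = 7; y_4 = 2; r_4 = 0.75; x_5 = 7.5; y_5 = 3.5; z_5 = 5; r_5 = 0.75; x_6 = 6.75; y_6 = 6.75; z_6 = 7; x_7 = 5.5; y_7 = 3.75; x_8 = 3.25; y_8 = 2; z_8 = 5.75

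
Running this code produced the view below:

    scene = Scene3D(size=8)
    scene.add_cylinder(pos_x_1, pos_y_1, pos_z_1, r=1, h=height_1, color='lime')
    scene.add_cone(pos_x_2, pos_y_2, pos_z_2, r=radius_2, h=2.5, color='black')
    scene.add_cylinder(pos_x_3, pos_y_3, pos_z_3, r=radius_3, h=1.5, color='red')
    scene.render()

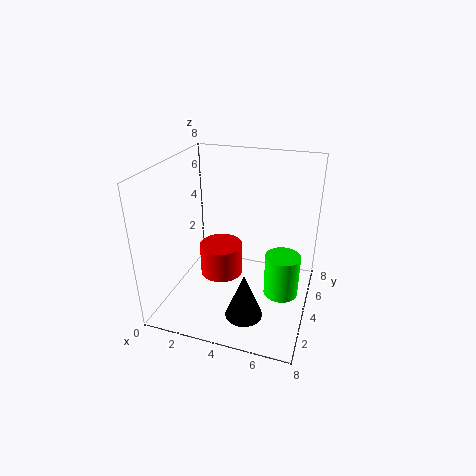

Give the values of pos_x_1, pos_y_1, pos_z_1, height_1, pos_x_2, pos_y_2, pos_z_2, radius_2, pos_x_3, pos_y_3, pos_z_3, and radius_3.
pos_x_1 = 6.5, pos_y_1 = 4.5, pos_z_1 = 0.5, height_1 = 2.5, pos_x_2 = 5, pos_y_2 = 2, pos_z_2 = 0.5, radius_2 = 1, pos_x_3 = 4, pos_y_3 = 1.5, pos_z_3 = 3.5, radius_3 = 1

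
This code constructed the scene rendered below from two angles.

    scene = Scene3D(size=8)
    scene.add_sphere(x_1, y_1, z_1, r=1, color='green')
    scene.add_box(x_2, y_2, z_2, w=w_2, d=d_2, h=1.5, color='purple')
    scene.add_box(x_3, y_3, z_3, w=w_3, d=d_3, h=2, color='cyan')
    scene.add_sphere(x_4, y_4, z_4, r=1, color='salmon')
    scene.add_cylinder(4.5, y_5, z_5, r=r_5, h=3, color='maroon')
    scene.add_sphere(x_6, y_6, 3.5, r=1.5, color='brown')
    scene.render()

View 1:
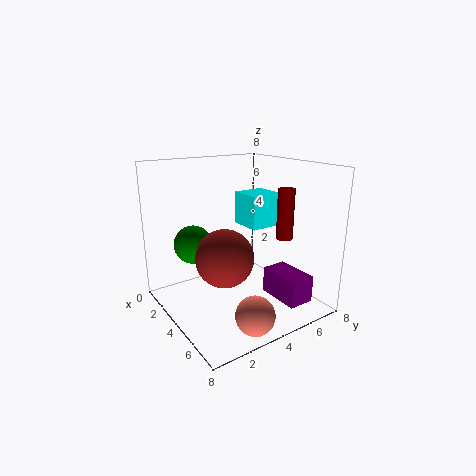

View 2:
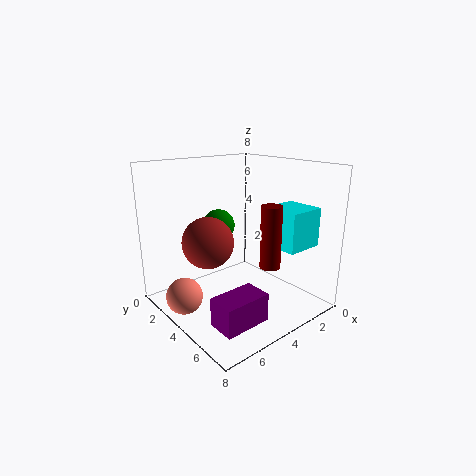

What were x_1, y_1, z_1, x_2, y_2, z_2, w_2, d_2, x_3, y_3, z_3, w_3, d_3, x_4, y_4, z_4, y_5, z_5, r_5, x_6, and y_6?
x_1 = 3.5; y_1 = 1.5; z_1 = 4; x_2 = 4.5; y_2 = 5.5; z_2 = 0.5; w_2 = 2.5; d_2 = 1.5; x_3 = 1.5; y_3 = 5.5; z_3 = 4; w_3 = 2; d_3 = 2; x_4 = 7; y_4 = 3; z_4 = 1; y_5 = 7; z_5 = 3.5; r_5 = 0.5; x_6 = 5; y_6 = 2.5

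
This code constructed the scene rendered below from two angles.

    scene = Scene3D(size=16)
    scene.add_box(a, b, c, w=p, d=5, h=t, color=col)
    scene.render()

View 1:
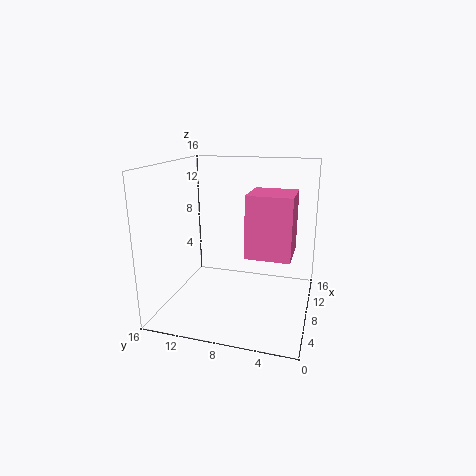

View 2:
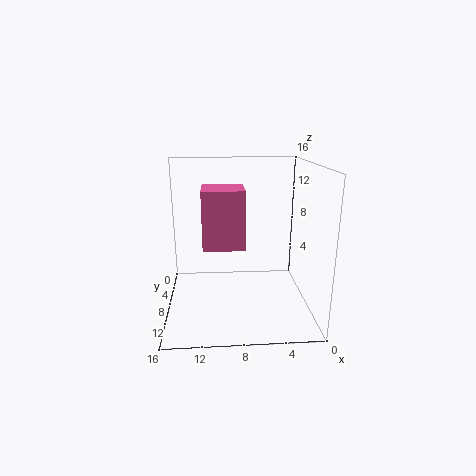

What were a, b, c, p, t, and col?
a = 7, b = 2, c = 6, p = 5, t = 7, col = 'hotpink'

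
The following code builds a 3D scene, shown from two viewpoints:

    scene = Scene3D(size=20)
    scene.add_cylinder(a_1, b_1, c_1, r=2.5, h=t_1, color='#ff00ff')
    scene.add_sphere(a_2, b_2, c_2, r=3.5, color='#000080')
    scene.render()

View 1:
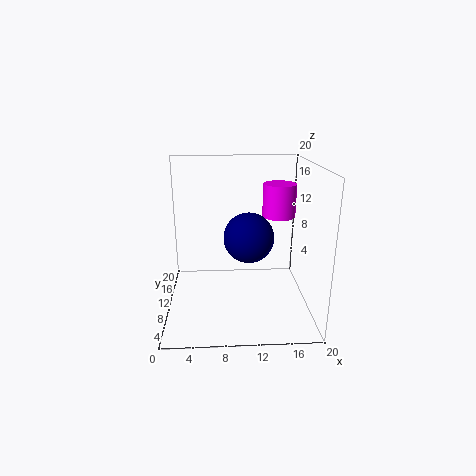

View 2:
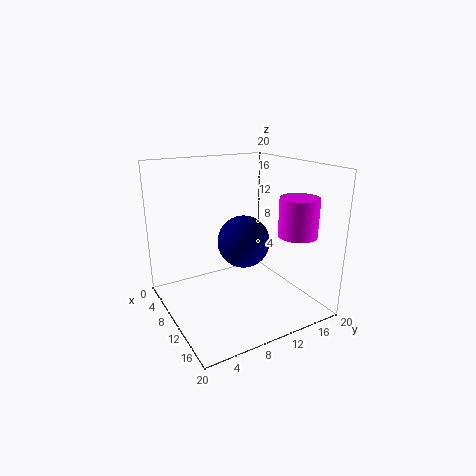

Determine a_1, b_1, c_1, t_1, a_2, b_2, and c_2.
a_1 = 16.5; b_1 = 15; c_1 = 11.5; t_1 = 5; a_2 = 11.5; b_2 = 10; c_2 = 10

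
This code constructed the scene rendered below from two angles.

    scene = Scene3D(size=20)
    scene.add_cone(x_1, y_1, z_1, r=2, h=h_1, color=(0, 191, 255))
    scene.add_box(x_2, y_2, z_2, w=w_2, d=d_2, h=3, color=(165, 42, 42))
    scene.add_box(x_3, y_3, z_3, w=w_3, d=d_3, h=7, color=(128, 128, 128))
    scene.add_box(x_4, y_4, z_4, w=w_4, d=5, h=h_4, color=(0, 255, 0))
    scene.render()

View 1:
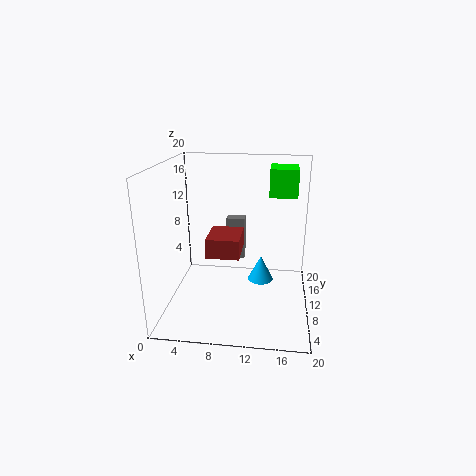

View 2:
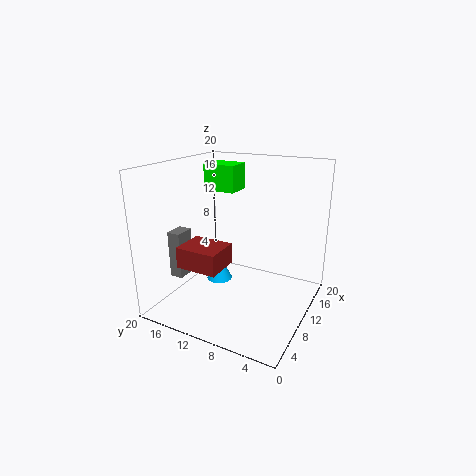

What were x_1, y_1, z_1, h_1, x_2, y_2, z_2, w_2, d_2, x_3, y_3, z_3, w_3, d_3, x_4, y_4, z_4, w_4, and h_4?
x_1 = 13
y_1 = 15
z_1 = 1
h_1 = 4
x_2 = 5
y_2 = 11
z_2 = 6
w_2 = 5
d_2 = 6
x_3 = 7
y_3 = 18
z_3 = 3
w_3 = 3
d_3 = 2
x_4 = 14
y_4 = 13
z_4 = 15
w_4 = 4
h_4 = 4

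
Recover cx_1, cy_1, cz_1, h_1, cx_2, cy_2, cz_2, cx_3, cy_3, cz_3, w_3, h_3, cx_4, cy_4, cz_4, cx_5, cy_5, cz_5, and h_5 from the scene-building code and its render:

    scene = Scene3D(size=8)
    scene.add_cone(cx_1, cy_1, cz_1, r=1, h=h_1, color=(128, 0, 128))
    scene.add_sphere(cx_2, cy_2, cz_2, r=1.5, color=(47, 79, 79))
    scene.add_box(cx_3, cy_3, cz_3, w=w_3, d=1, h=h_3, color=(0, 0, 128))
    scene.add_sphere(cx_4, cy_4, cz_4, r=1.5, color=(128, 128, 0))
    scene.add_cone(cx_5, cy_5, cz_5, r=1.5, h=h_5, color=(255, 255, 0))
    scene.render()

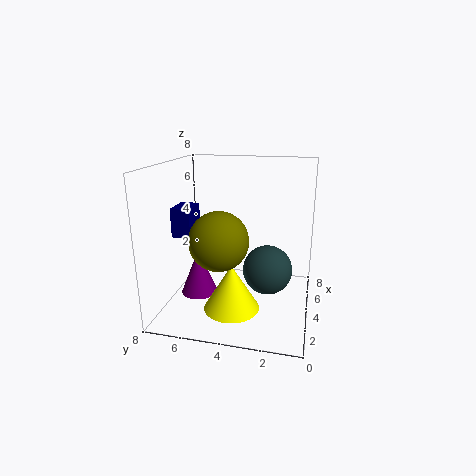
cx_1 = 3, cy_1 = 6, cz_1 = 1, h_1 = 2.5, cx_2 = 5.5, cy_2 = 2.5, cz_2 = 1.5, cx_3 = 2, cy_3 = 6, cz_3 = 4.5, w_3 = 1.5, h_3 = 1.5, cx_4 = 2, cy_4 = 4.5, cz_4 = 4.5, cx_5 = 2.5, cy_5 = 4, cz_5 = 0.5, h_5 = 2.5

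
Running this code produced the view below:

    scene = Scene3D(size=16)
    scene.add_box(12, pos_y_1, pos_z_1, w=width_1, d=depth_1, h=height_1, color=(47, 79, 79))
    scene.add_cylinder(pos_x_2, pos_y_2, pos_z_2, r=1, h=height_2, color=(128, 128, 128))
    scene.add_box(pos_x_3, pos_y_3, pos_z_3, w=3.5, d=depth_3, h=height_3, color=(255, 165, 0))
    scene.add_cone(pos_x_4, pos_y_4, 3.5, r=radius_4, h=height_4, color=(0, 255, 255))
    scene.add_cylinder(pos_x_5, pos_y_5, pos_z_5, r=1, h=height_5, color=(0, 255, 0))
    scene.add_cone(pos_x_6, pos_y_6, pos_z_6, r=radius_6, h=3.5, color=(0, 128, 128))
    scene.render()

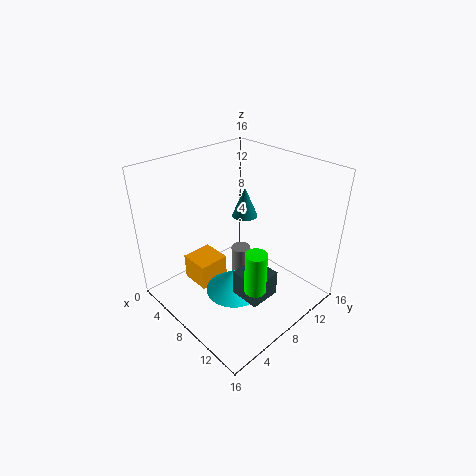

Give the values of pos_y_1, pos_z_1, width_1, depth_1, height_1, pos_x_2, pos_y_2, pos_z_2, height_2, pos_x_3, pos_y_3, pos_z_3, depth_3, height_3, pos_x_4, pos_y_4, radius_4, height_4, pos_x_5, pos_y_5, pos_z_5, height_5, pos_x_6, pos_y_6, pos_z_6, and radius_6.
pos_y_1 = 3.5, pos_z_1 = 5.5, width_1 = 3, depth_1 = 3, height_1 = 2.5, pos_x_2 = 9.5, pos_y_2 = 7, pos_z_2 = 1.5, height_2 = 6.5, pos_x_3 = 3, pos_y_3 = 4, pos_z_3 = 2, depth_3 = 3.5, height_3 = 3, pos_x_4 = 10, pos_y_4 = 5.5, radius_4 = 3, height_4 = 2.5, pos_x_5 = 14.5, pos_y_5 = 4, pos_z_5 = 7, height_5 = 4, pos_x_6 = 6, pos_y_6 = 11, pos_z_6 = 9, radius_6 = 1.5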